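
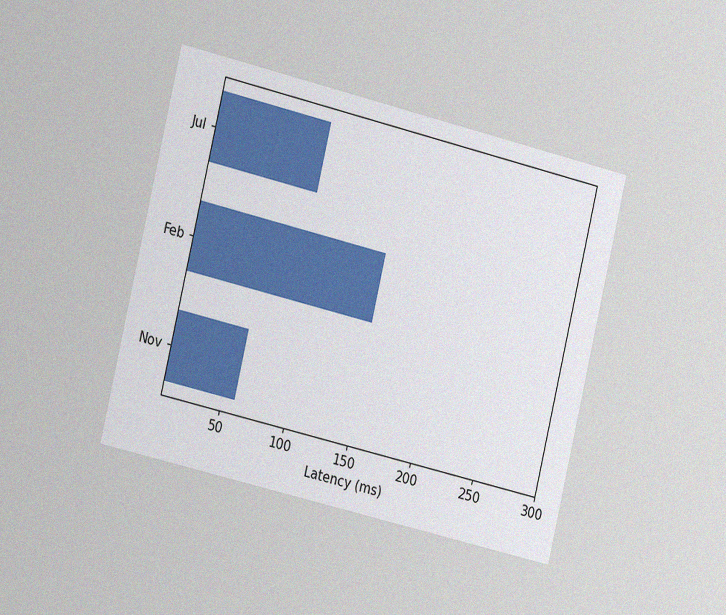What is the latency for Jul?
The chart is tilted about 13° clockwise and viewed slightly from the left, with some photo noise. Reading along the chart's x-axis, the Jul bar reaches 90ms.

90ms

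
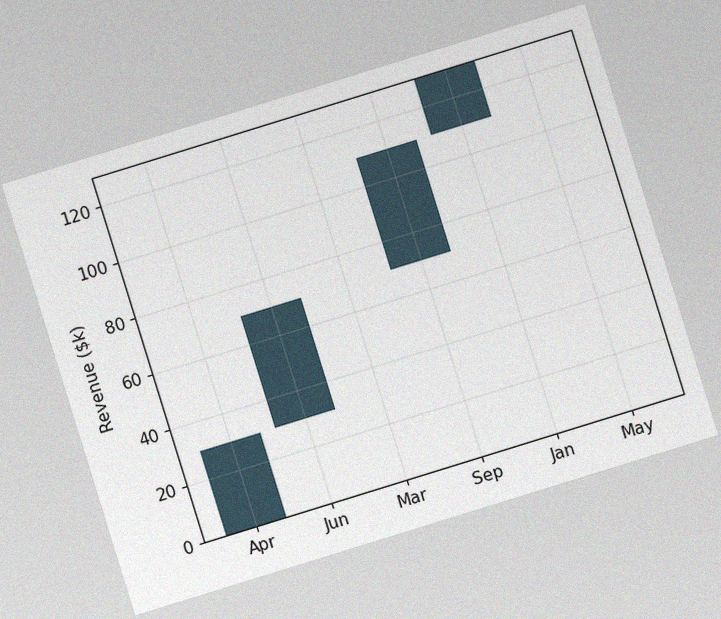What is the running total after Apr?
The chart is tilted about 17° counter-clockwise, with some photo noise. After Apr the running total reaches $30k.

$30k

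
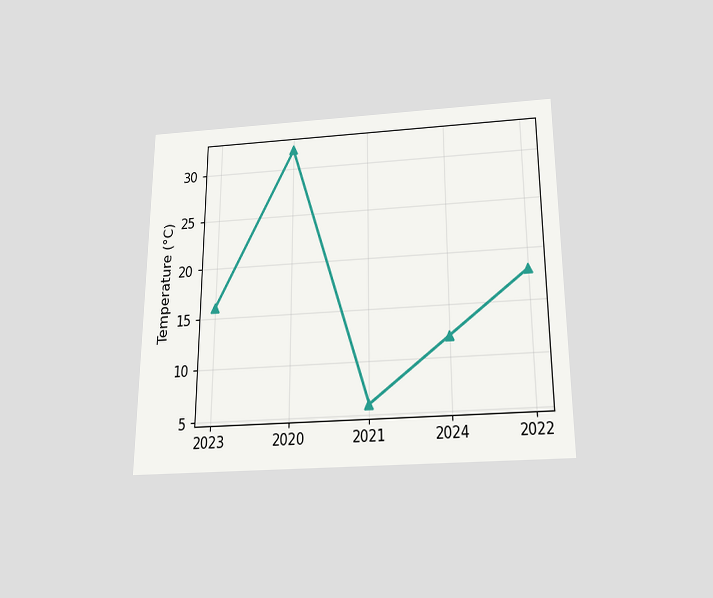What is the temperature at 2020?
The chart is viewed slightly from below. At 2020, the line is at 32°C.

32°C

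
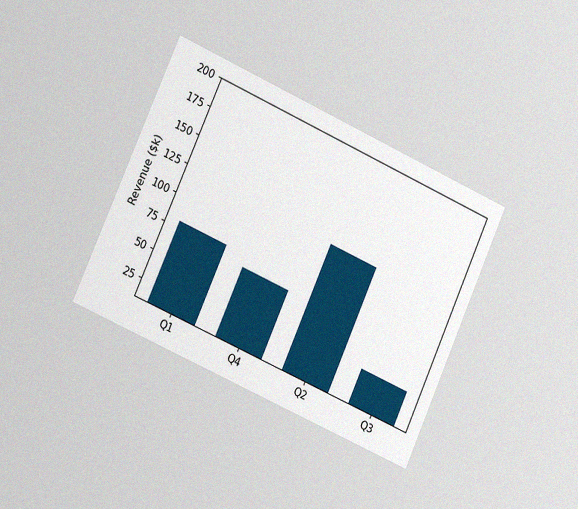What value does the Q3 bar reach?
$40k

The chart is tilted about 24° clockwise and viewed slightly from the left, with some photo noise. Reading along the chart's y-axis, the Q3 bar reaches $40k.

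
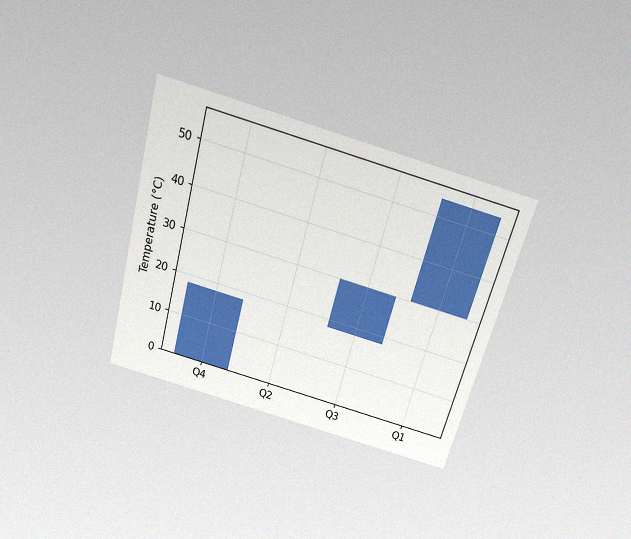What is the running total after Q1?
54°C

The chart is tilted about 15° clockwise and viewed slightly from above, with some photo noise. After Q1 the running total reaches 54°C.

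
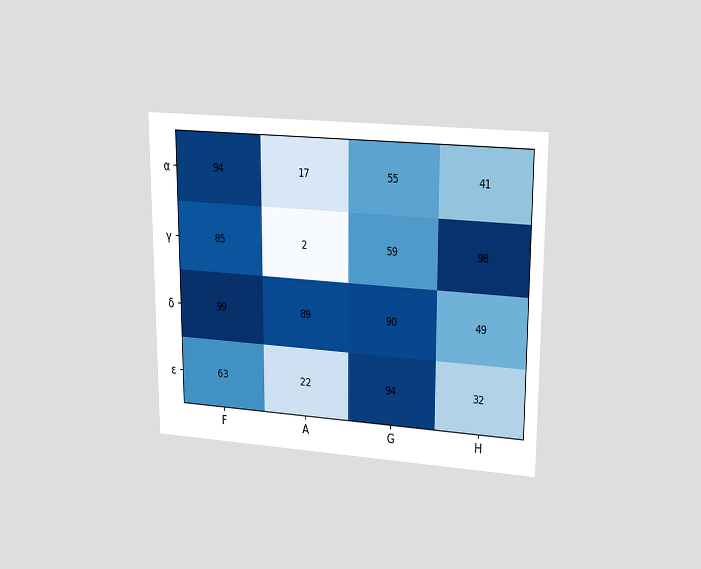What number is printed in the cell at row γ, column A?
2

The chart is viewed at a slight angle. The (γ, A) cell reads 2.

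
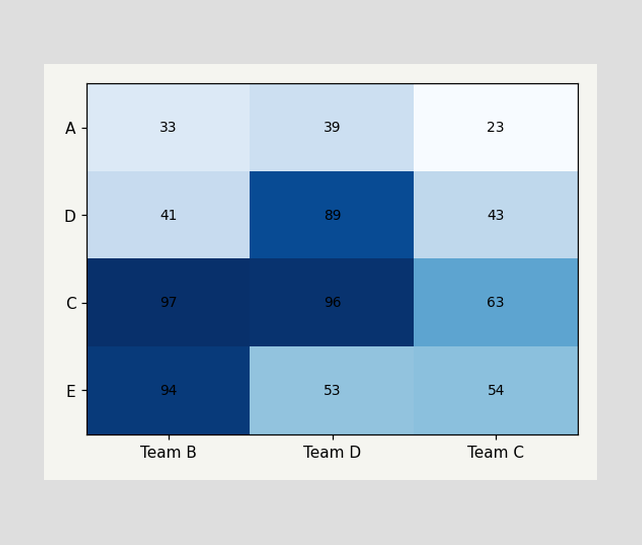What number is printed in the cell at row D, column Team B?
The (D, Team B) cell reads 41.

41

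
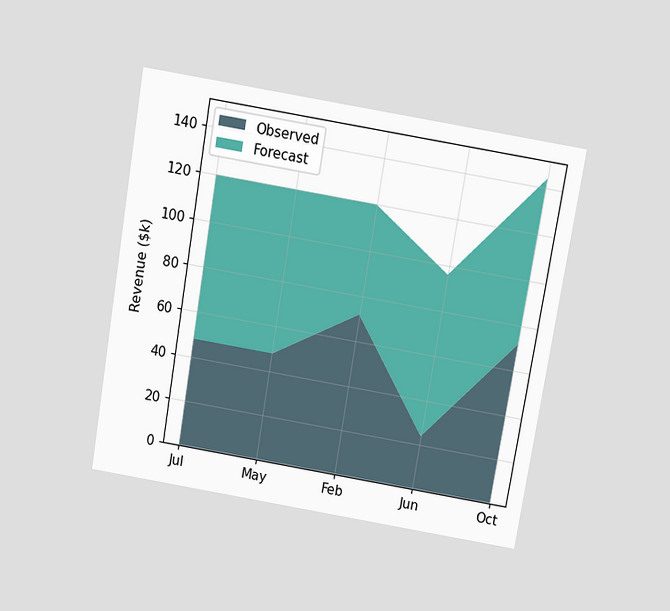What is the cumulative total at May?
$120k

The chart is tilted about 10° clockwise and viewed slightly from above. The stacked total at May reaches $120k.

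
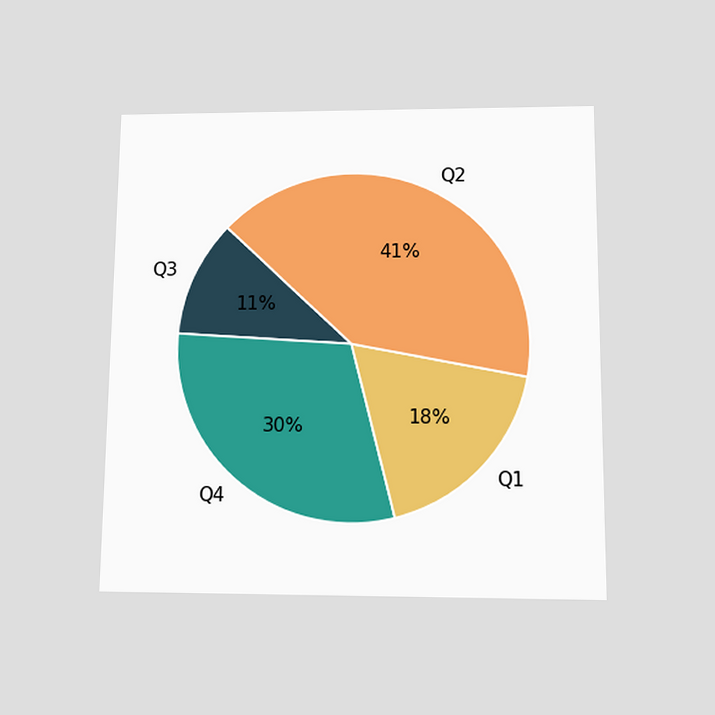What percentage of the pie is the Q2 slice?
41%

The chart is viewed slightly from below. The Q2 slice takes up 41% of the pie.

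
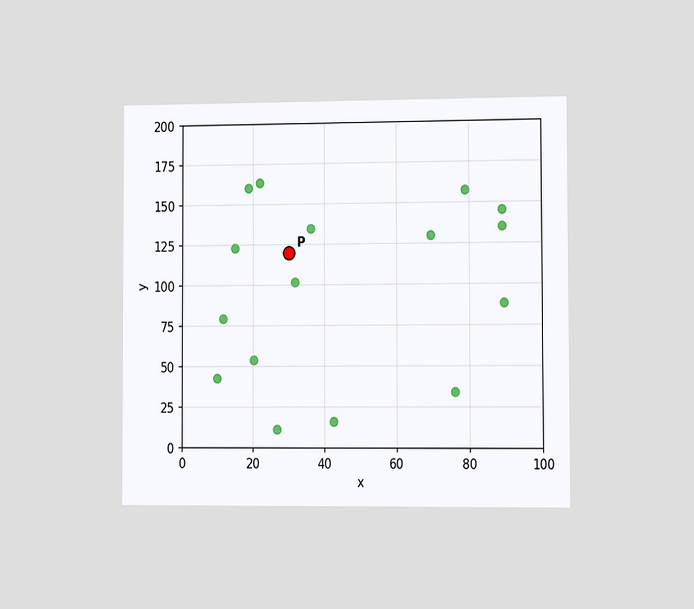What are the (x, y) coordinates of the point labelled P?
(30, 120)

The chart is viewed slightly from the right. Following the gridlines from P to each axis, P sits at (30, 120).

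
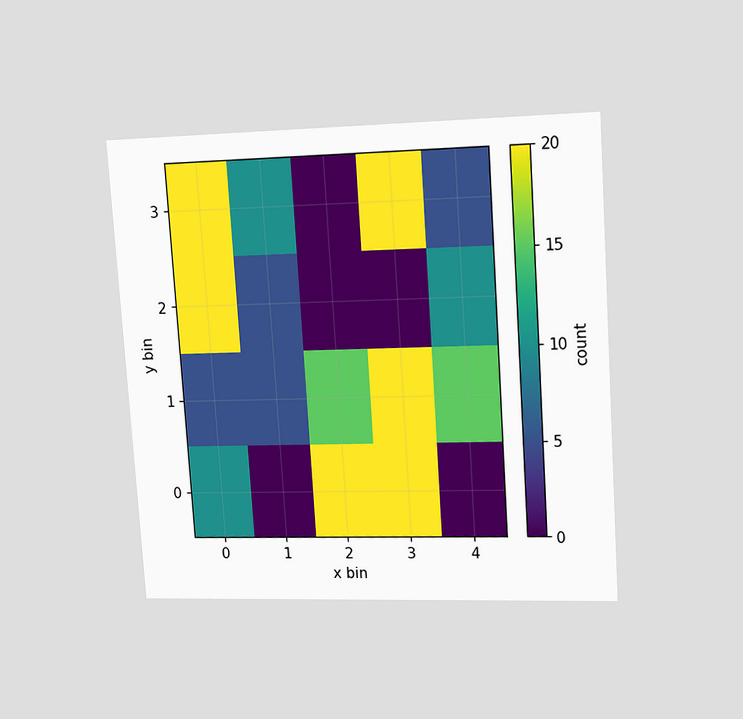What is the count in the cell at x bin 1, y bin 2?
5

The chart is tilted about 4° counter-clockwise and viewed at a slight angle. Matching the cell (1, 2) against the colorbar gives 5.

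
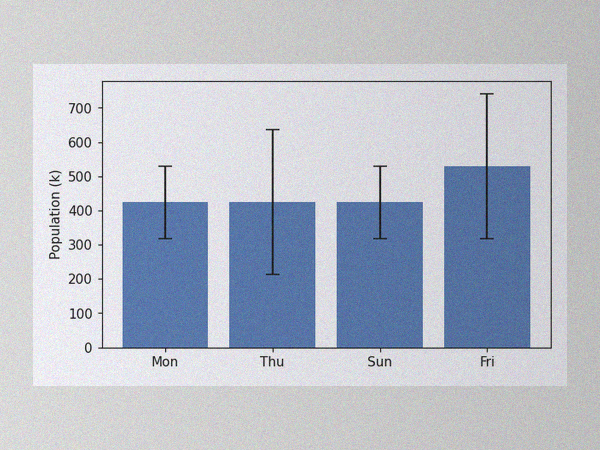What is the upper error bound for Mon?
530k

The image has some photo noise and uneven lighting. The Mon bar's upper whisker reaches 530k.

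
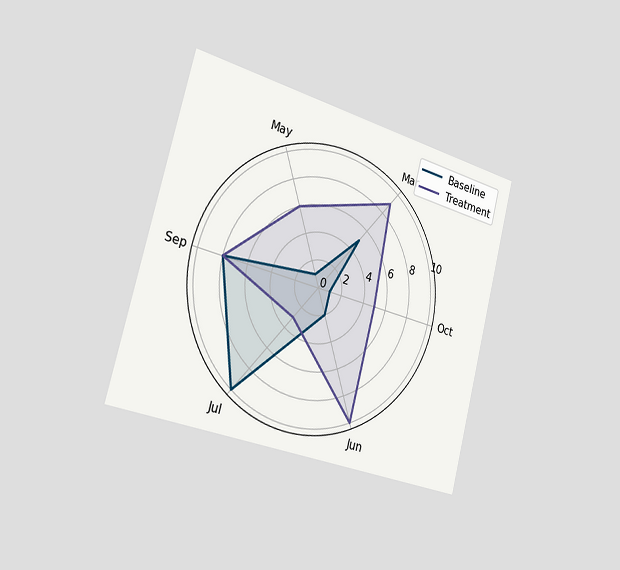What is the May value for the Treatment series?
6

The chart is tilted about 15° clockwise and viewed slightly from the left. On the May axis, Treatment reaches 6.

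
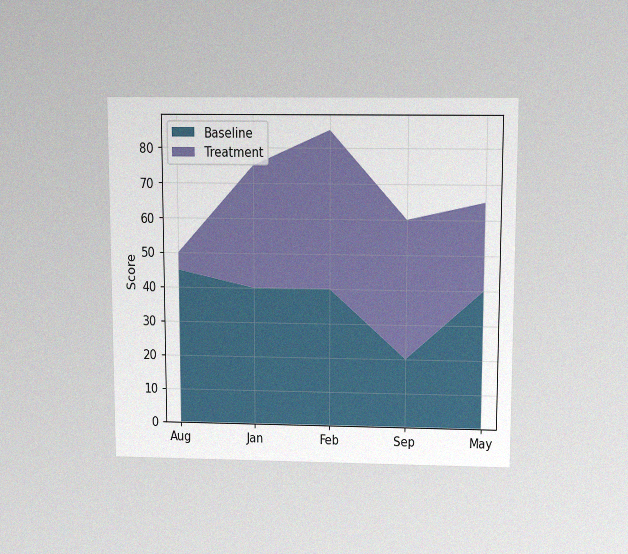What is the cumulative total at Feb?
85

The chart is viewed slightly from above, with some photo noise. The stacked total at Feb reaches 85.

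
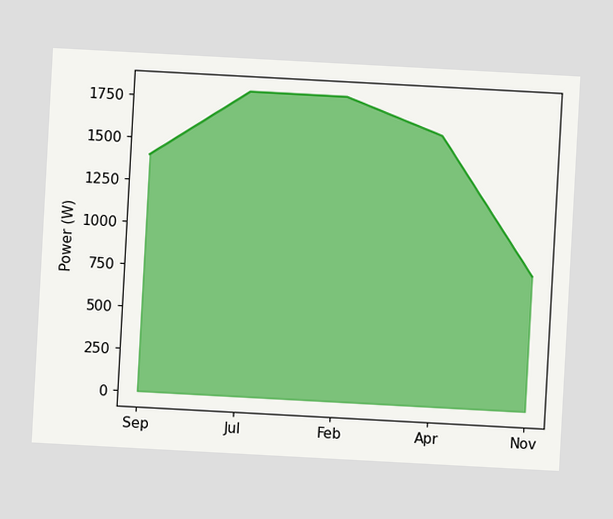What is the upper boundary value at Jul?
The chart is tilted about 3° clockwise. At Jul the upper boundary is at 1800W.

1800W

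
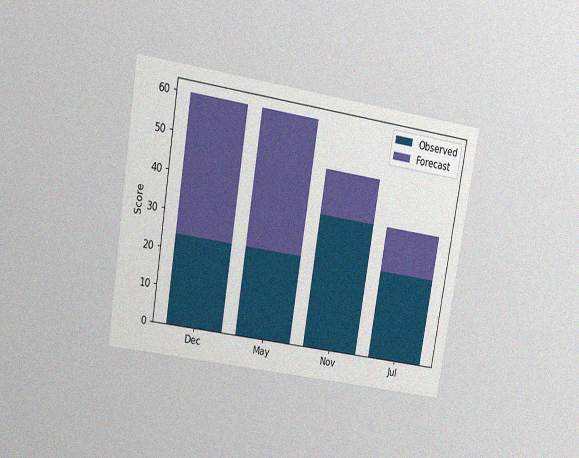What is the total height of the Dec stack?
60

The chart is tilted about 9° clockwise and viewed at a slight angle, with some photo noise. The Dec stack's top reaches 60 on the y-axis.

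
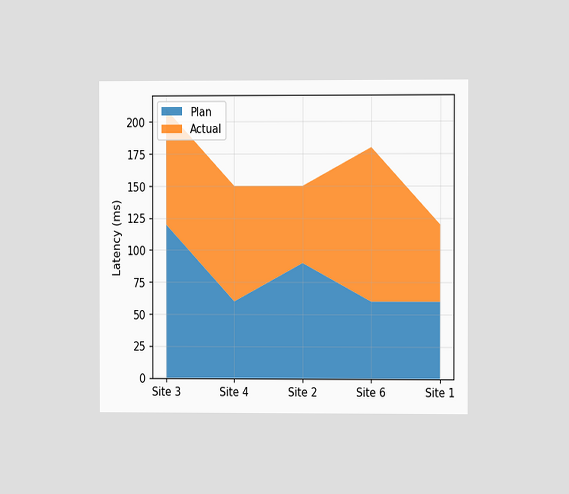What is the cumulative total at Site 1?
The chart is viewed at a slight angle. The stacked total at Site 1 reaches 120ms.

120ms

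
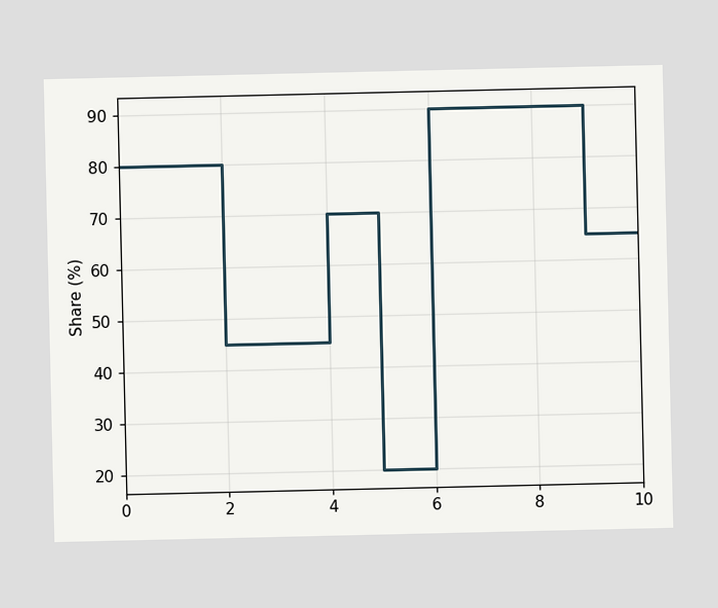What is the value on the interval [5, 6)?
On [5, 6) the step sits at 20%.

20%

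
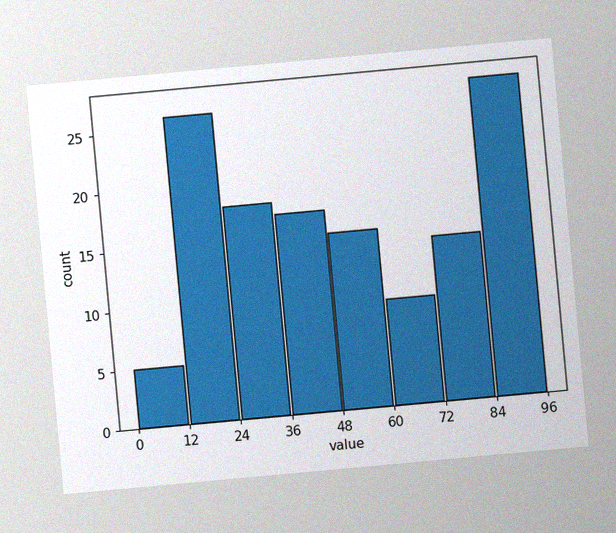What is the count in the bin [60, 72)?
9

The chart is tilted about 5° counter-clockwise, with some photo noise. The [60, 72) bin has height 9.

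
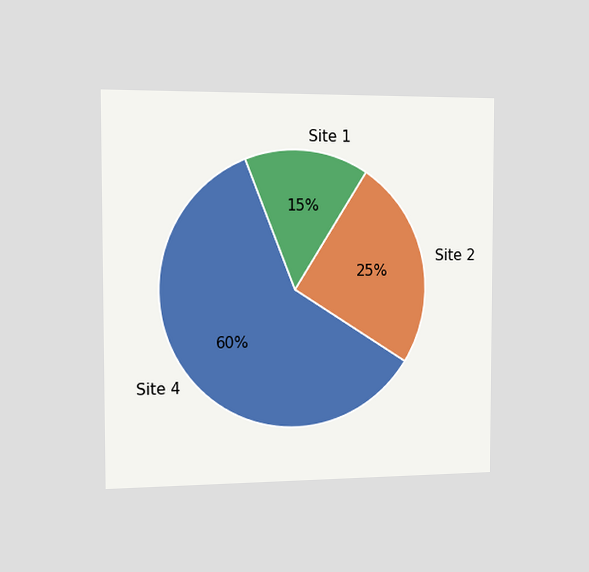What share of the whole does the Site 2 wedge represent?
The chart is viewed slightly from the left. The Site 2 slice takes up 25% of the pie.

25%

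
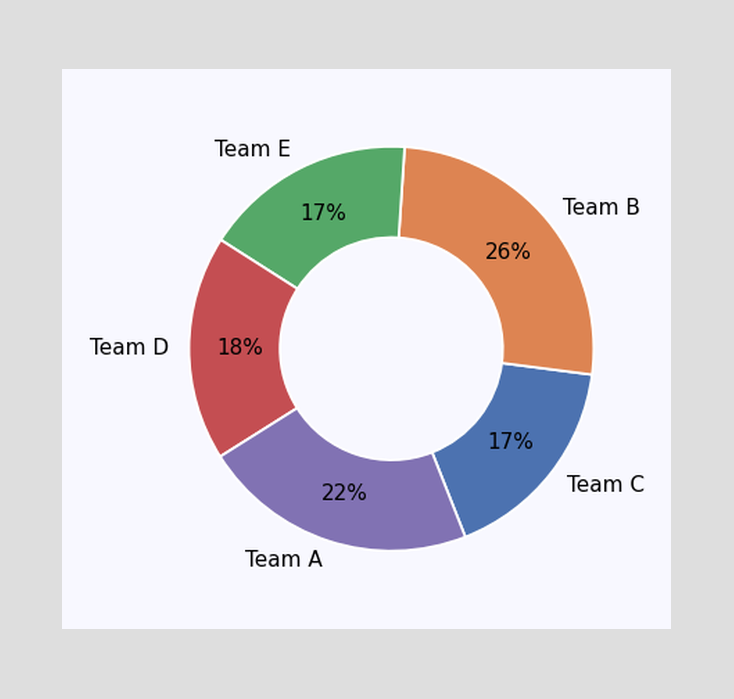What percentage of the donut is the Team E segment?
The Team E segment takes up 17% of the ring.

17%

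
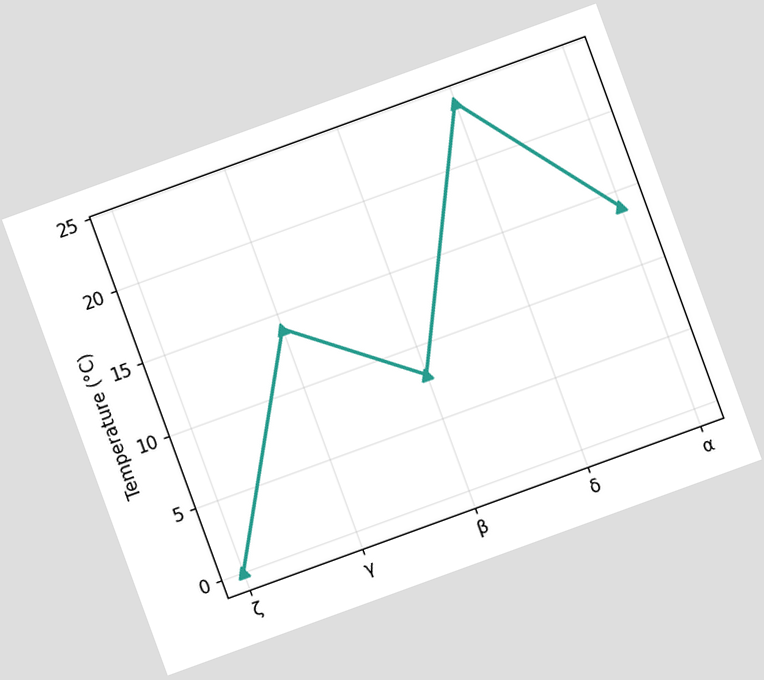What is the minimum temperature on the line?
0°C

The chart is tilted about 20° counter-clockwise. The lowest point is at ζ, and reading across to the y-axis gives 0°C.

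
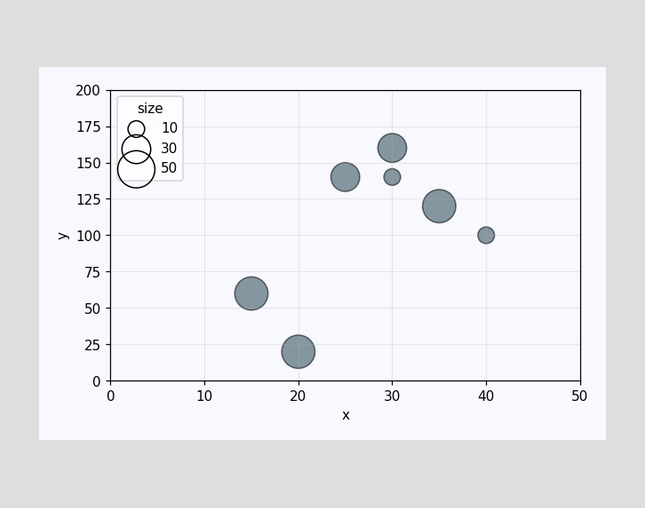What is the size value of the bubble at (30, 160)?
30

Matching the bubble at (30, 160) against the size legend gives 30.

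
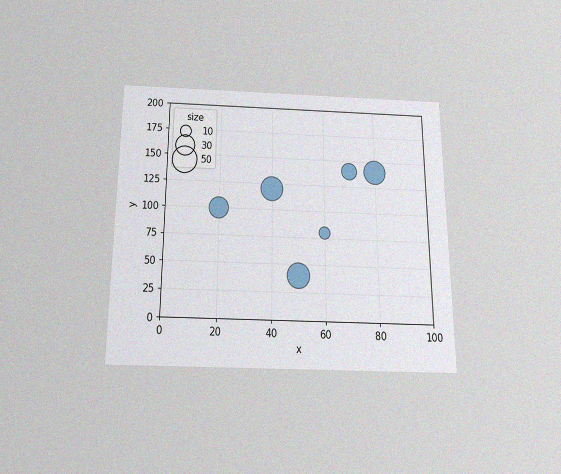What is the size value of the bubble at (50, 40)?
The chart is viewed slightly from below, with some photo noise. Matching the bubble at (50, 40) against the size legend gives 40.

40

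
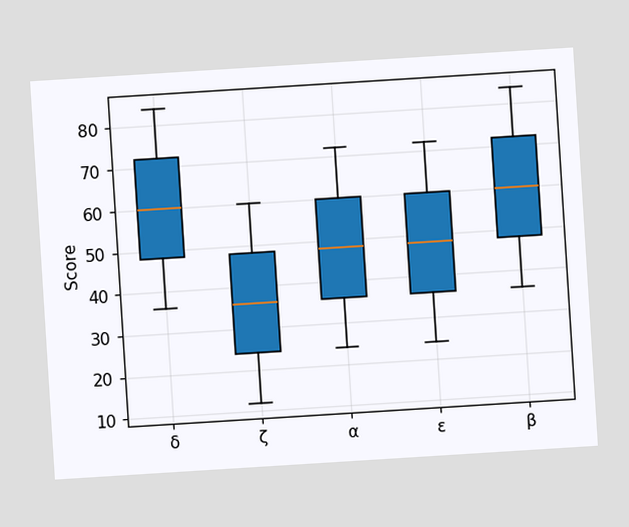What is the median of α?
The chart is tilted about 4° counter-clockwise. The median line in the α box sits at 48.

48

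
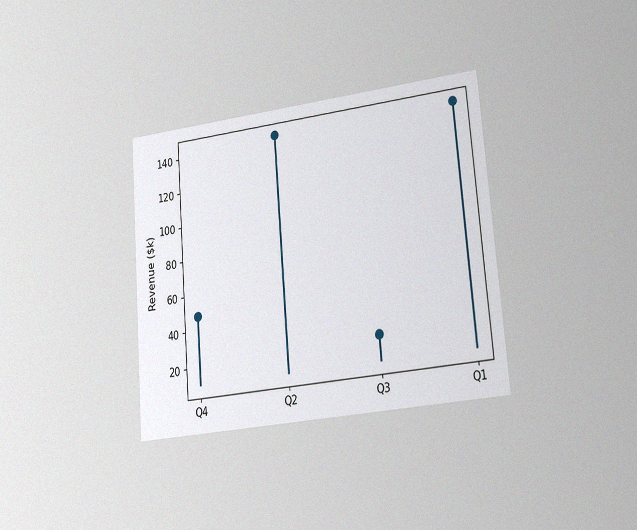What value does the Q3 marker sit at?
The chart is tilted about 5° counter-clockwise and viewed slightly from the right, with some photo noise. The Q3 marker sits at $24k.

$24k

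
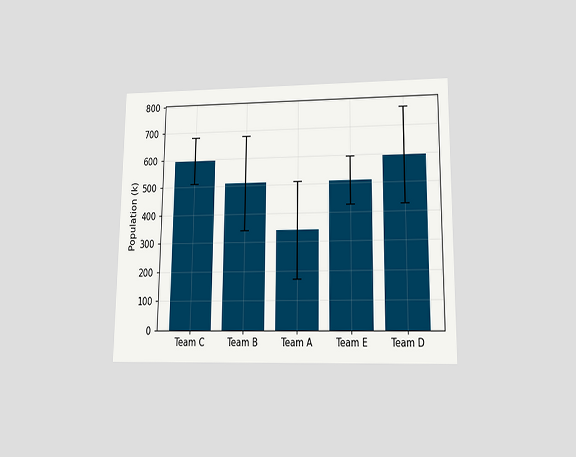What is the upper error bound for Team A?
510k

The chart is viewed slightly from below. The Team A bar's upper whisker reaches 510k.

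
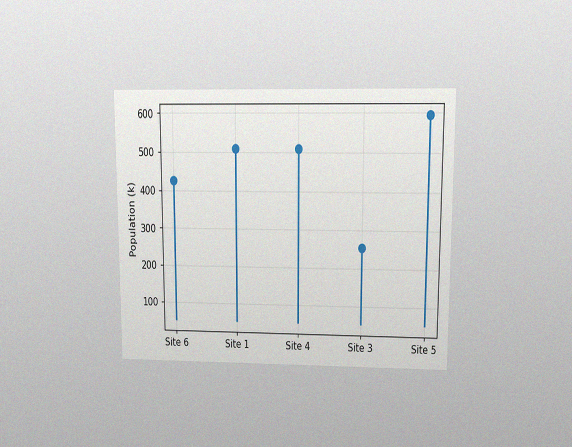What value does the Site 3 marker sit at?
255k

The chart is viewed at a slight angle, with some photo noise. The Site 3 marker sits at 255k.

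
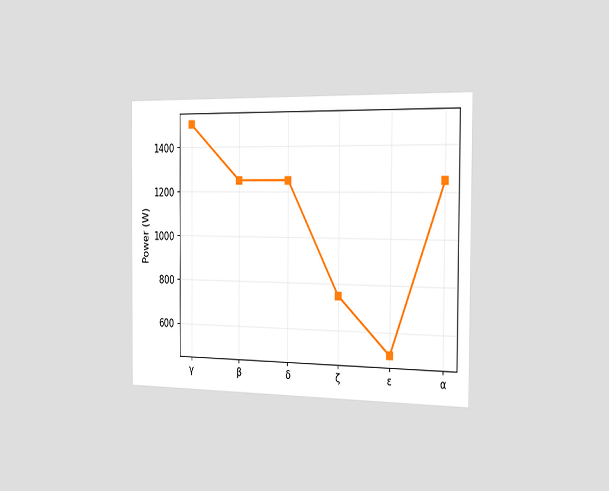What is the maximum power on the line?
The chart is viewed slightly from the right. The highest point is at γ, and reading across to the y-axis gives 1500W.

1500W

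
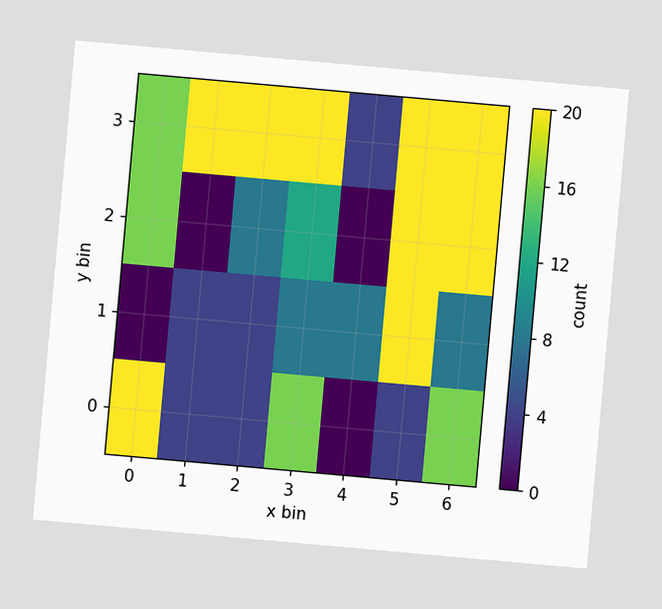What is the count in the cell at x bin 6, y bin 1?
8

The chart is tilted about 5° clockwise. Matching the cell (6, 1) against the colorbar gives 8.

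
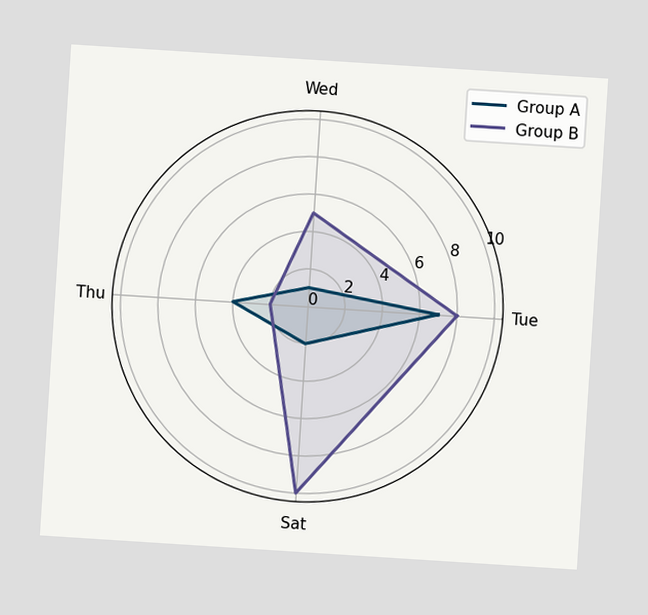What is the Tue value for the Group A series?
The chart is tilted about 4° clockwise. On the Tue axis, Group A reaches 7.

7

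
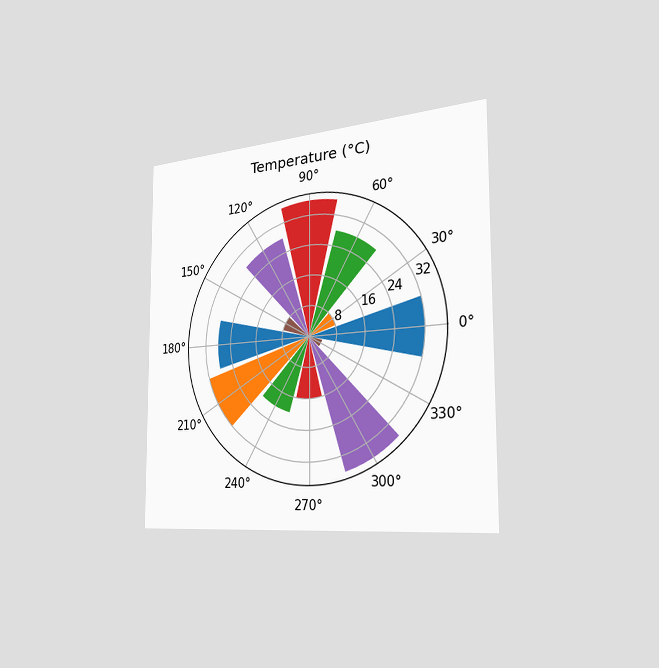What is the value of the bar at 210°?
32°C

The chart is viewed slightly from the right. The bar at 210° reaches 32°C on the radial axis.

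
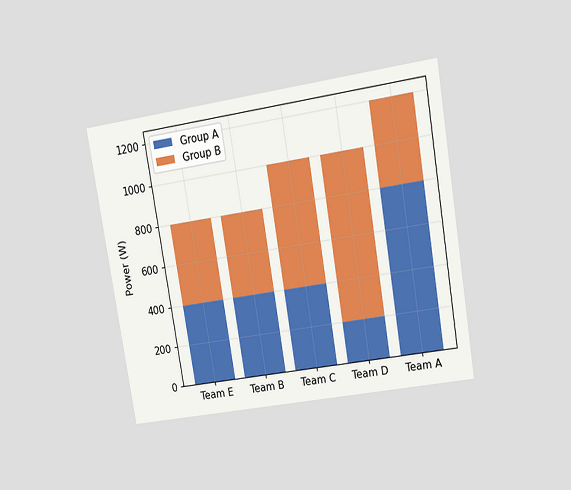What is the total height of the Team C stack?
1000W

The chart is tilted about 9° counter-clockwise and viewed at a slight angle. The Team C stack's top reaches 1000W on the y-axis.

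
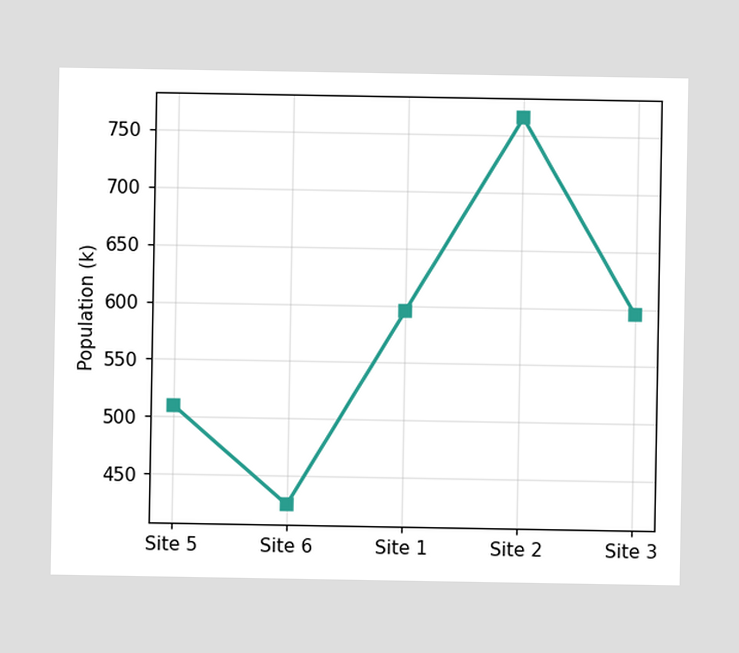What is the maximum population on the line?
The highest point is at Site 2, and reading across to the y-axis gives 765k.

765k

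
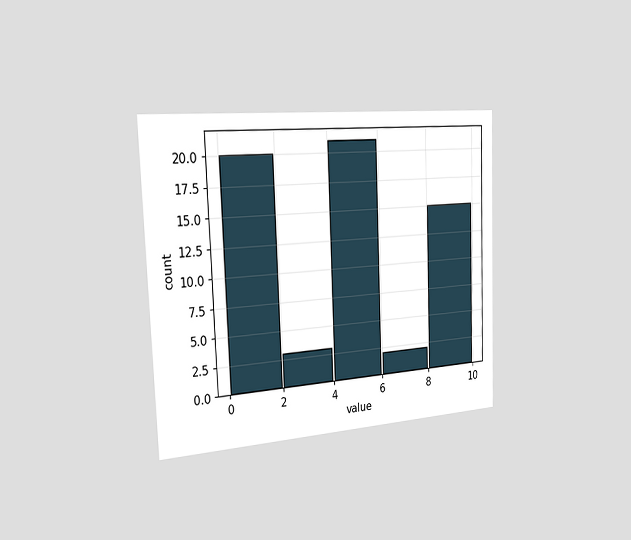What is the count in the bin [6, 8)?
The chart is tilted about 2° counter-clockwise and viewed slightly from the left. The [6, 8) bin has height 2.

2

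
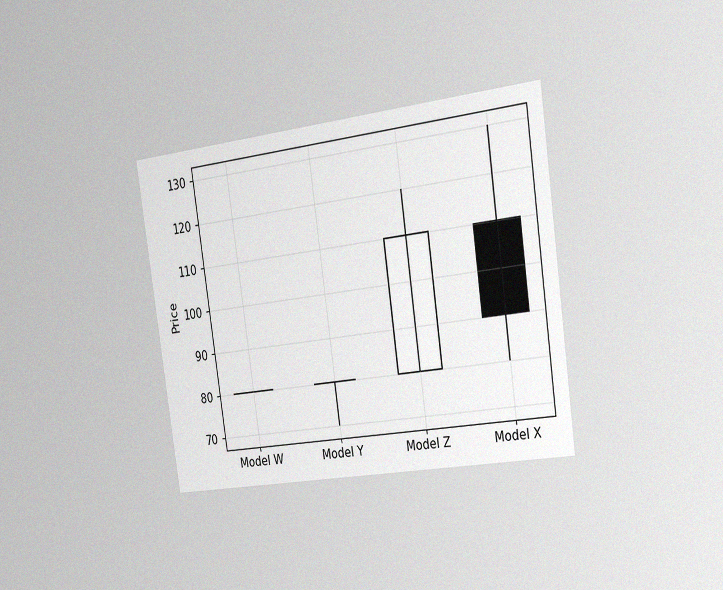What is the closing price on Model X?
90

The chart is tilted about 8° counter-clockwise and viewed slightly from the right, with some photo noise. The Model X candle closes at 90.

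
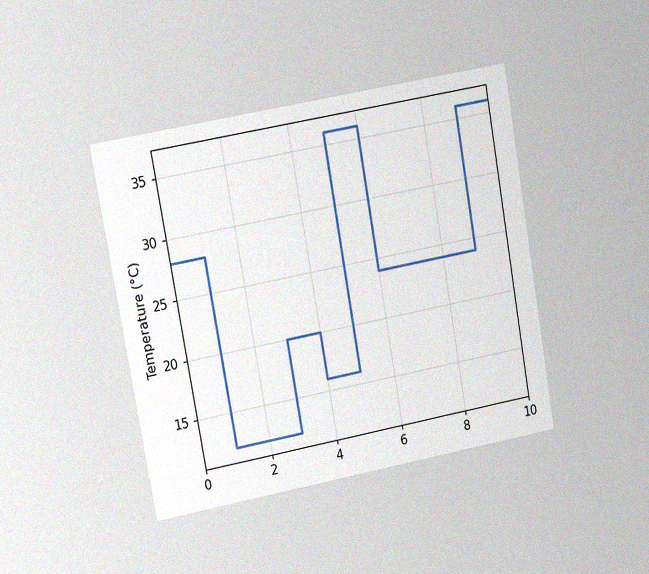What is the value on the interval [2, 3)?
12°C

The chart is tilted about 10° counter-clockwise and viewed at a slight angle, with some photo noise. On [2, 3) the step sits at 12°C.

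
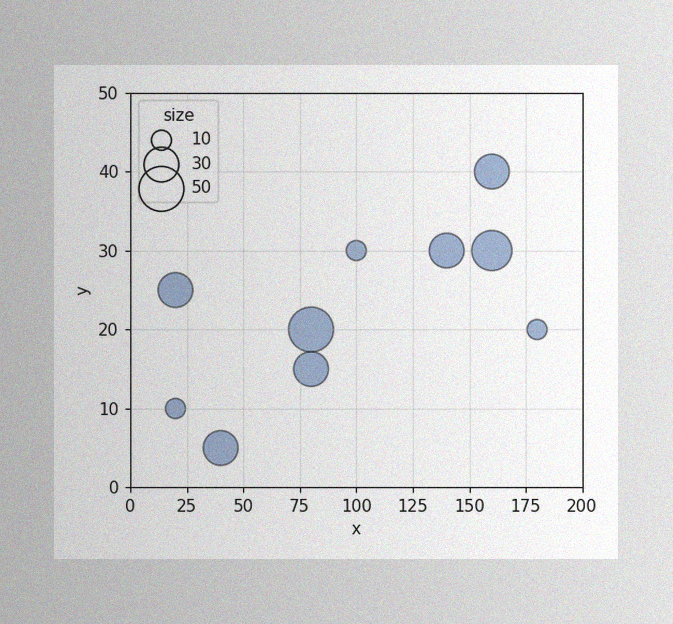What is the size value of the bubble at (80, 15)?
The image has some photo noise and uneven lighting. Matching the bubble at (80, 15) against the size legend gives 30.

30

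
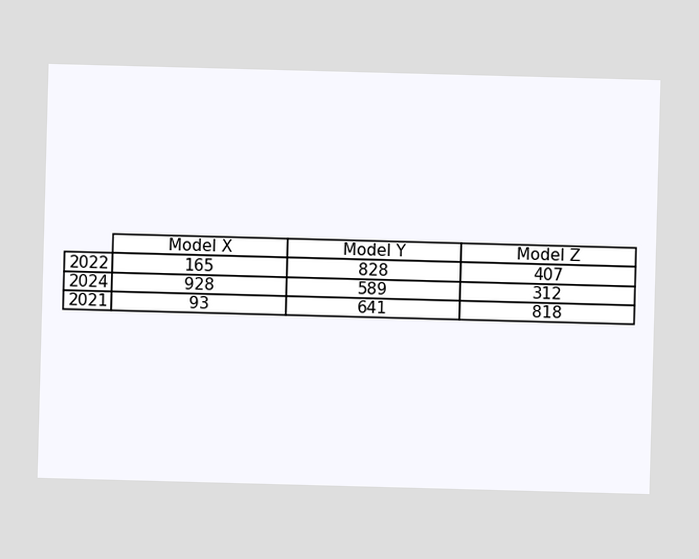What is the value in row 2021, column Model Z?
The (2021, Model Z) cell reads 818.

818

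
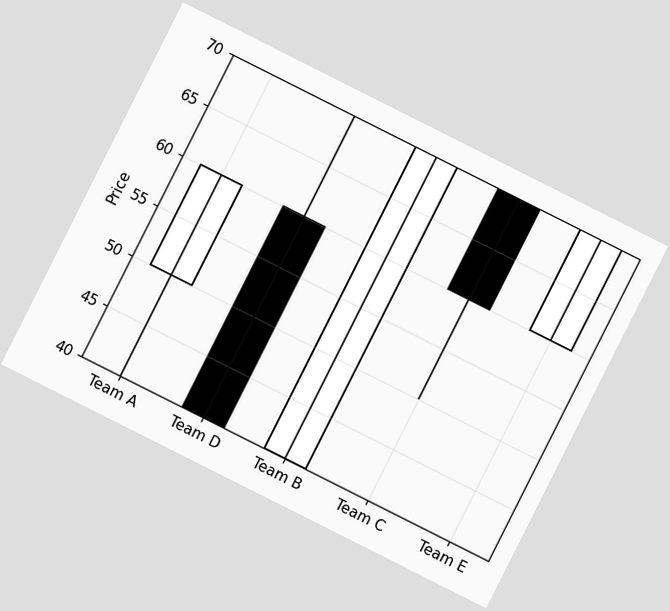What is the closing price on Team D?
40

The chart is tilted about 27° clockwise. The Team D candle closes at 40.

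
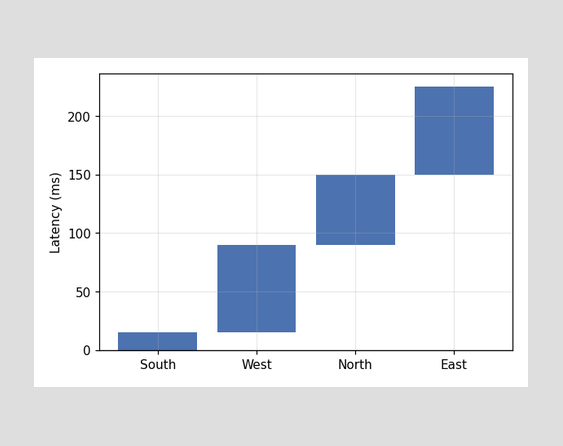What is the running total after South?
15ms

After South the running total reaches 15ms.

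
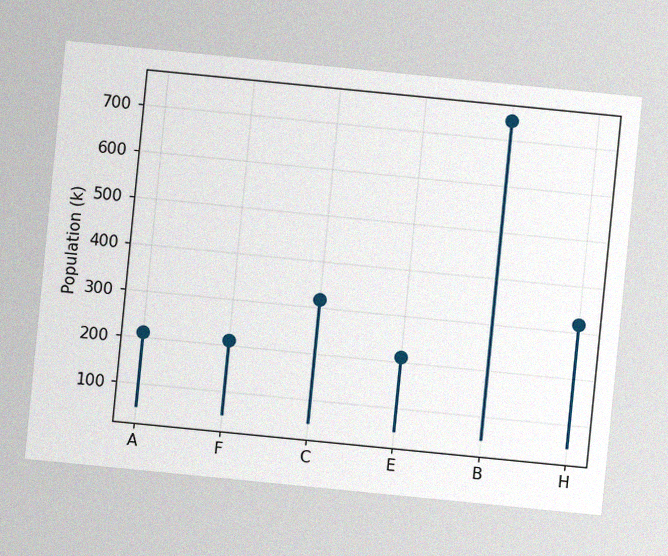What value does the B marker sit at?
742k

The chart is tilted about 6° clockwise, with some photo noise. The B marker sits at 742k.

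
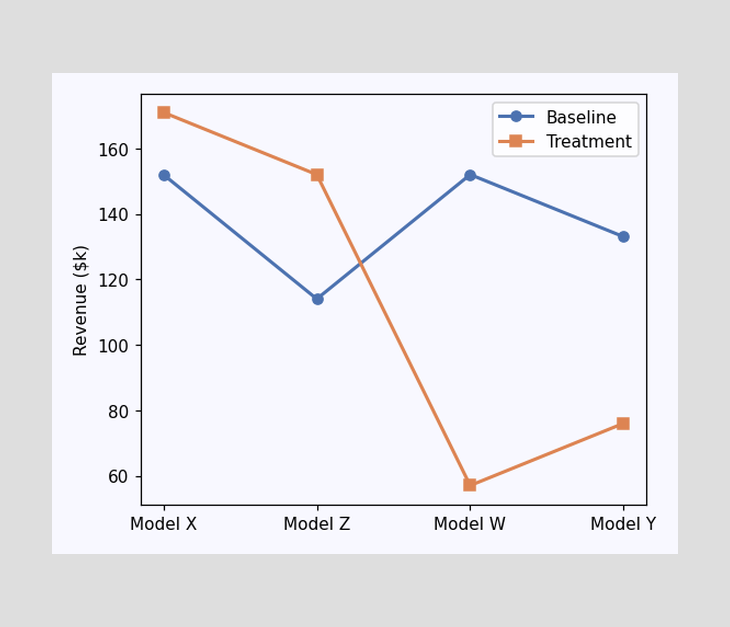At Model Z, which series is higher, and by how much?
At Model Z, Treatment sits above the other line by $38k.

Treatment, by $38k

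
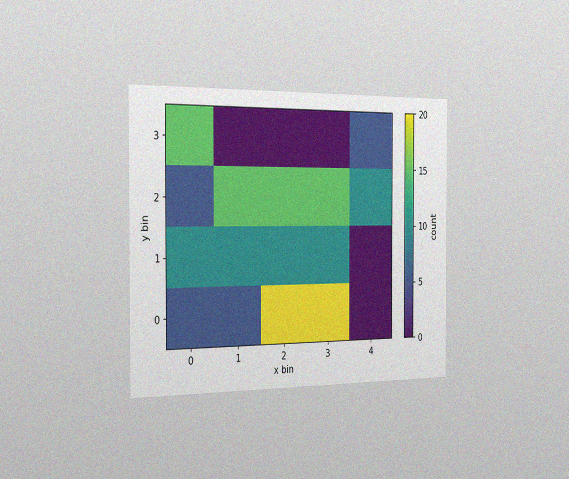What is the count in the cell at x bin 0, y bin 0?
5

The chart is viewed slightly from the left, with some photo noise. Matching the cell (0, 0) against the colorbar gives 5.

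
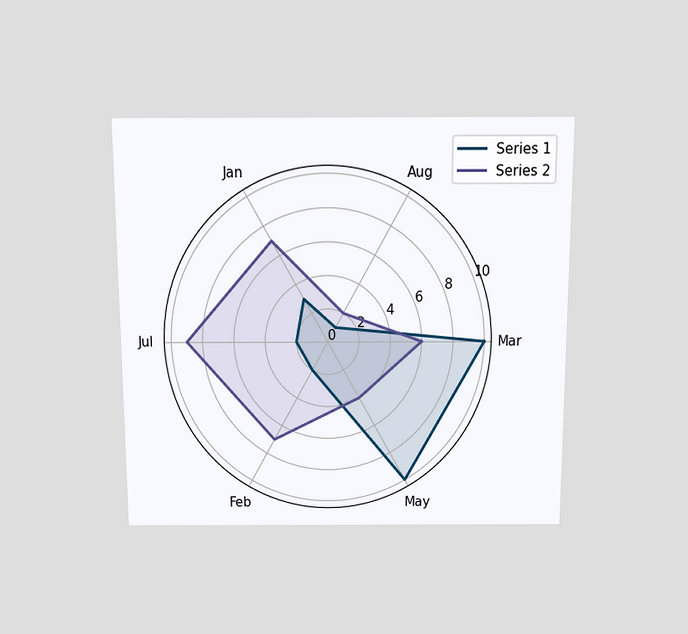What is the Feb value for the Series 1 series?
2

The chart is viewed slightly from above. On the Feb axis, Series 1 reaches 2.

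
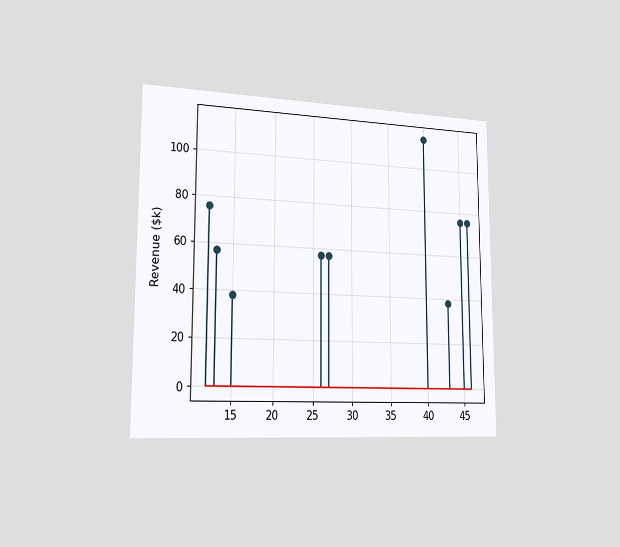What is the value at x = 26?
The chart is viewed slightly from the left. The stem at x=26 reaches $57k.

$57k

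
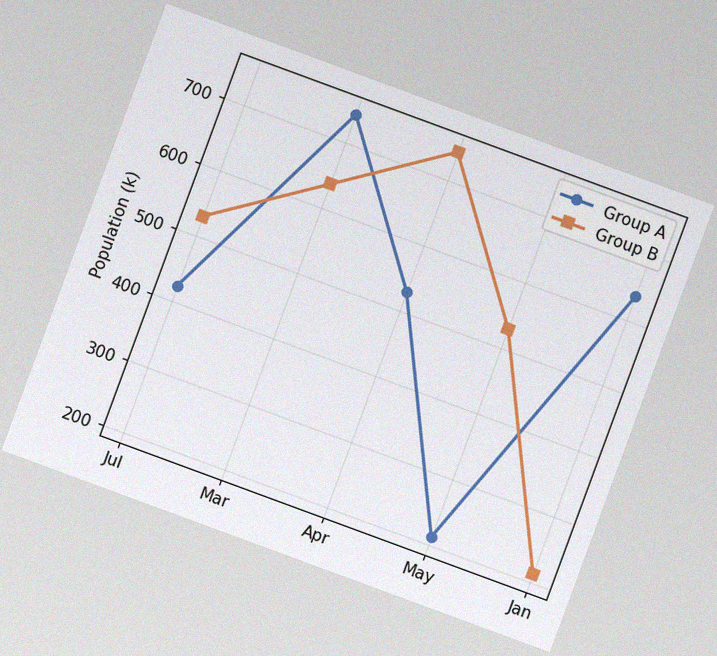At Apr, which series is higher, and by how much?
Group B, by 212k

The chart is tilted about 20° clockwise, with some photo noise. At Apr, Group B sits above the other line by 212k.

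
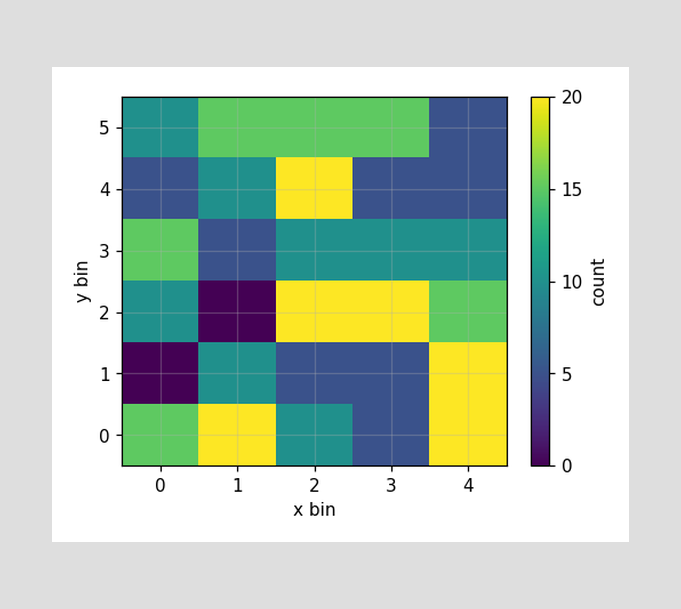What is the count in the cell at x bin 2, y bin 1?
Matching the cell (2, 1) against the colorbar gives 5.

5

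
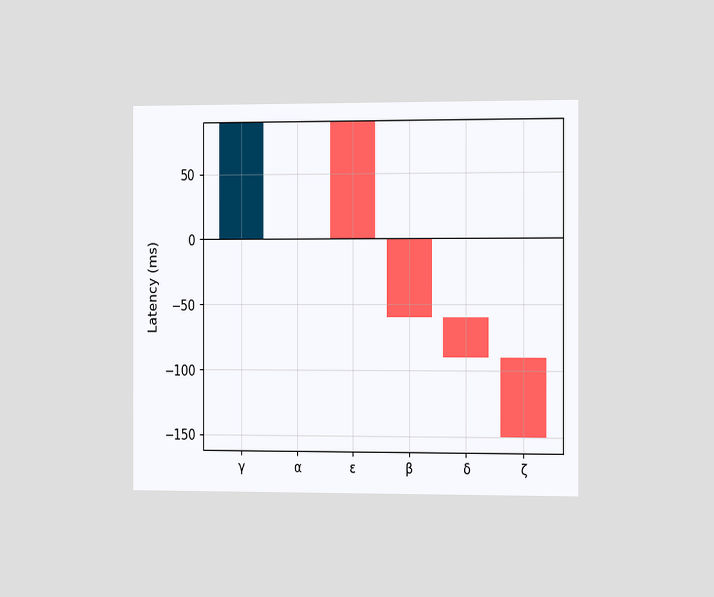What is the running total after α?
90ms

The chart is viewed slightly from the right. After α the running total reaches 90ms.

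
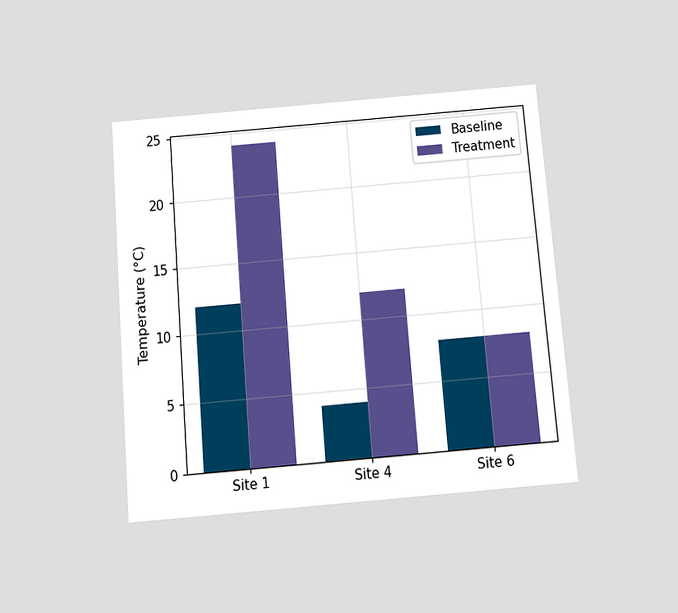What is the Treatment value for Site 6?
The chart is tilted about 5° counter-clockwise and viewed slightly from below. The Treatment bar at Site 6 reaches 8°C on the y-axis.

8°C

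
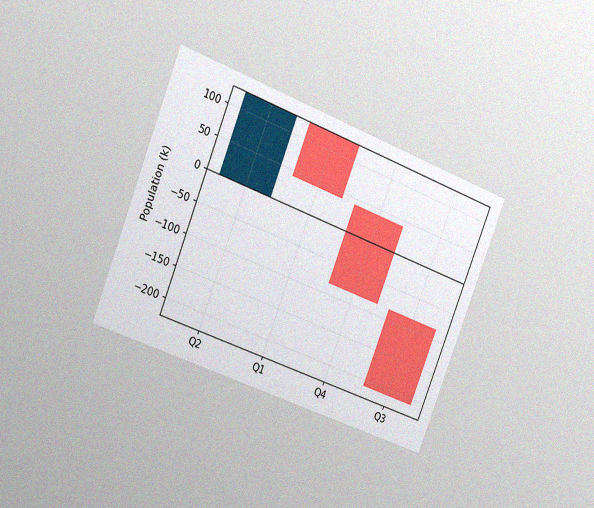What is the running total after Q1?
42k

The chart is tilted about 21° clockwise and viewed slightly from the left, with some photo noise. After Q1 the running total reaches 42k.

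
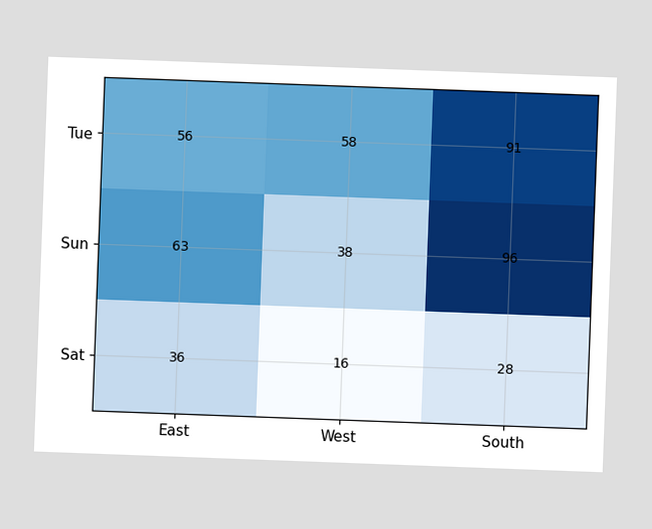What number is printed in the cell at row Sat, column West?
16

The chart is tilted about 2° clockwise. The (Sat, West) cell reads 16.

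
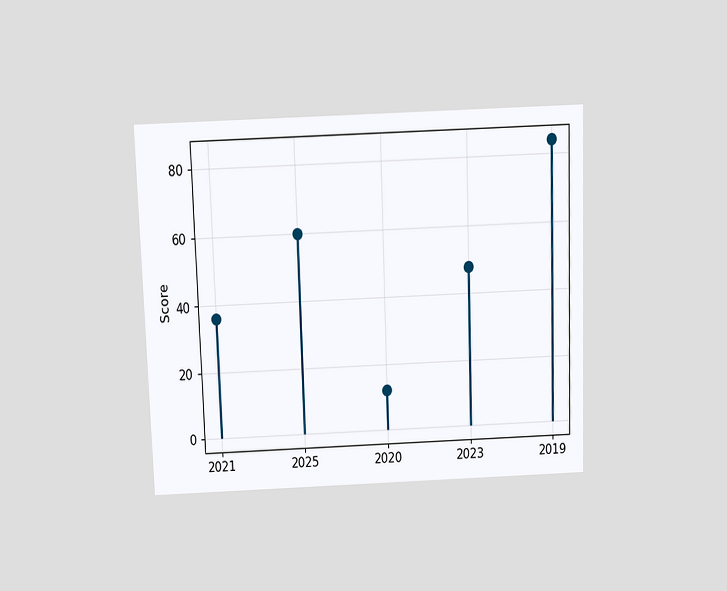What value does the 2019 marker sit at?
The chart is viewed slightly from above. The 2019 marker sits at 84.

84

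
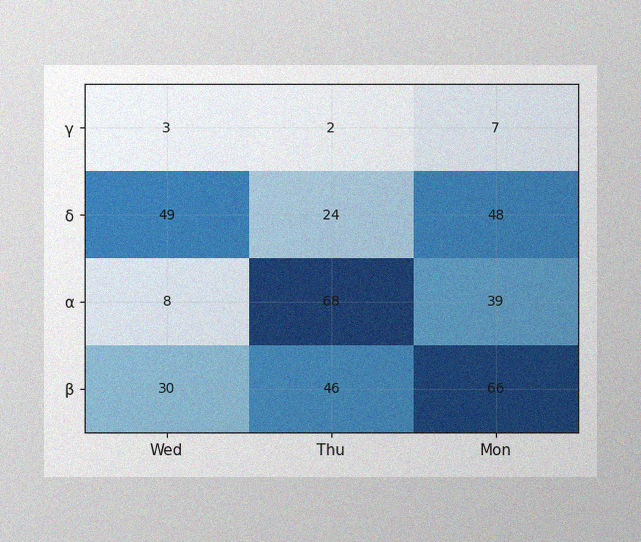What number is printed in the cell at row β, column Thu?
The image has some photo noise and uneven lighting. The (β, Thu) cell reads 46.

46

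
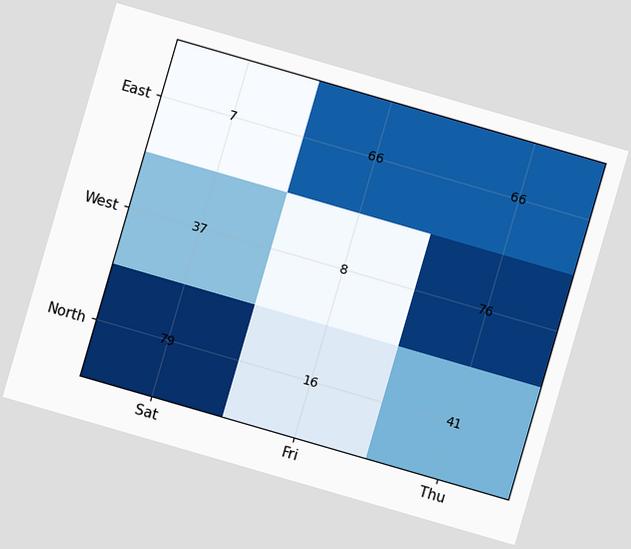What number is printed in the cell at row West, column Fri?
8

The chart is tilted about 16° clockwise. The (West, Fri) cell reads 8.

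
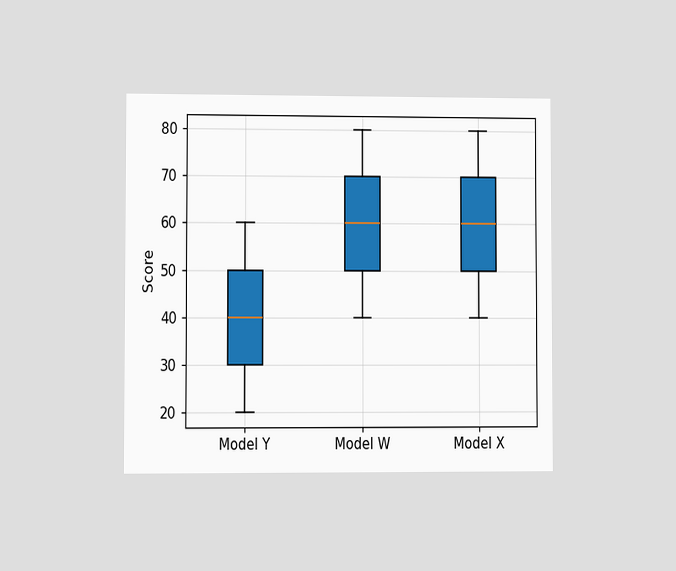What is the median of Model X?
The chart is viewed at a slight angle. The median line in the Model X box sits at 60.

60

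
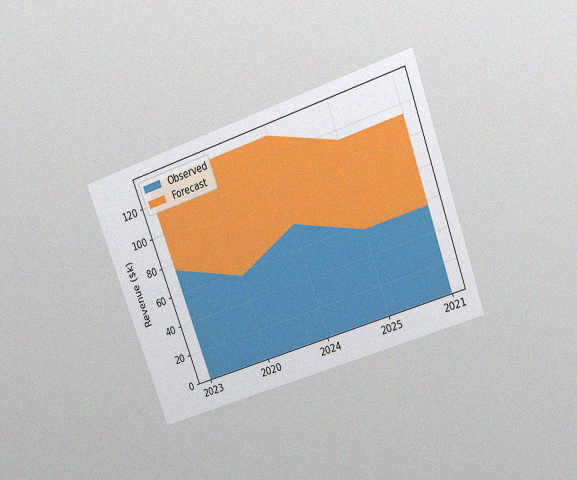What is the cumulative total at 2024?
$133k

The chart is tilted about 20° counter-clockwise and viewed slightly from above, with some photo noise. The stacked total at 2024 reaches $133k.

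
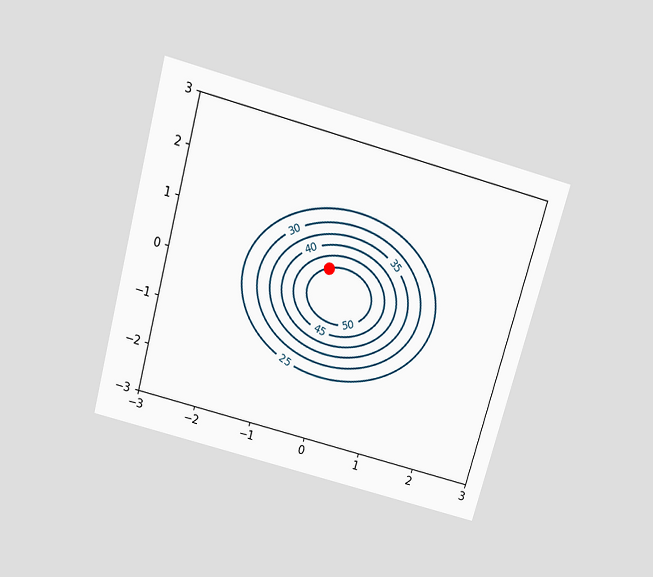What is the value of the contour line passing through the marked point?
50

The chart is tilted about 15° clockwise and viewed slightly from above. The marked point sits on the contour labelled 50.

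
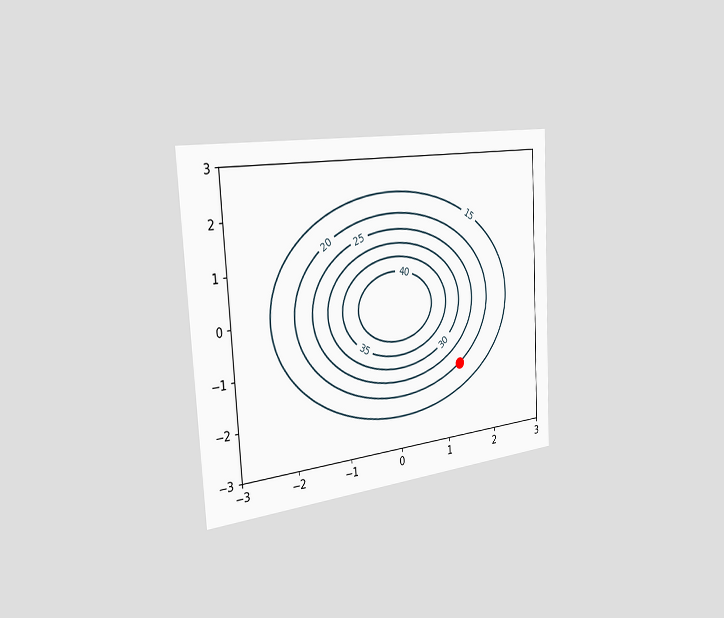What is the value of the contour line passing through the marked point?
20

The chart is tilted about 3° counter-clockwise and viewed slightly from the left. The marked point sits on the contour labelled 20.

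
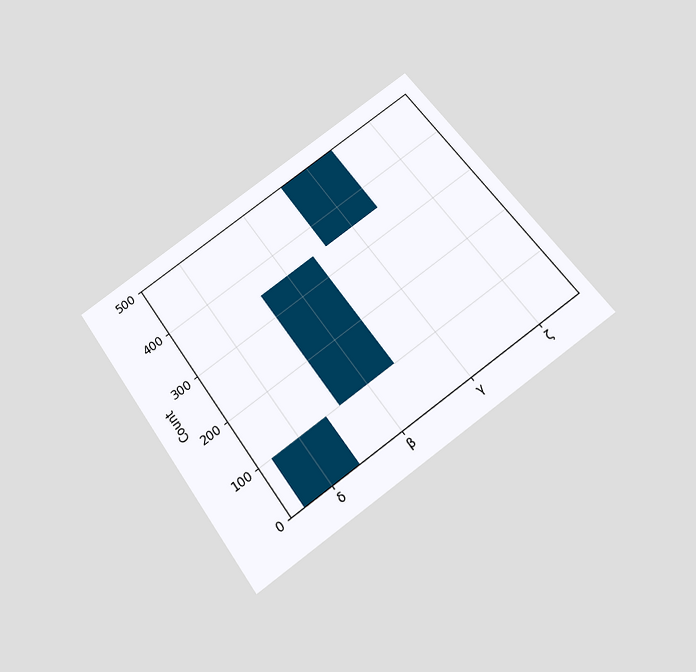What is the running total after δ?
100

The chart is tilted about 36° counter-clockwise and viewed slightly from below. After δ the running total reaches 100.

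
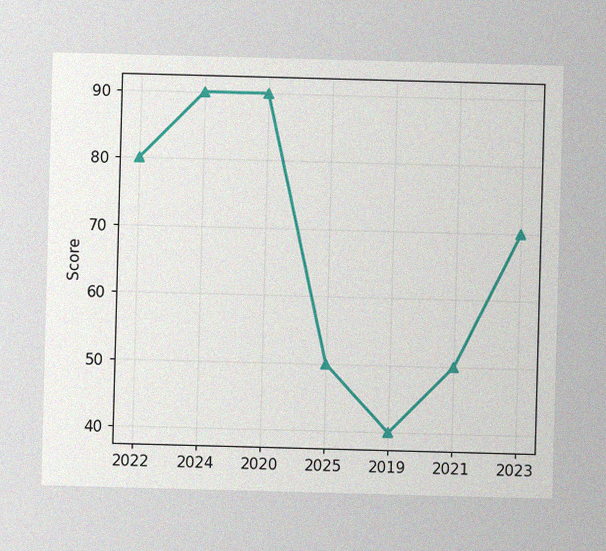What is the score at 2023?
70

The image has some photo noise and uneven lighting. At 2023, the line is at 70.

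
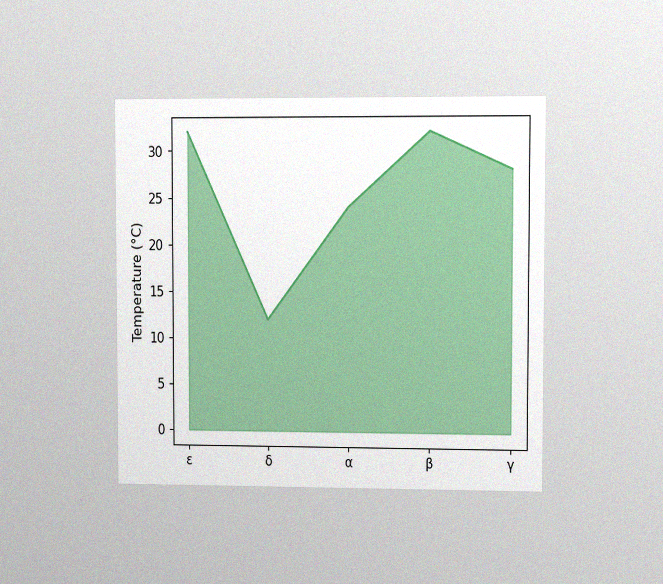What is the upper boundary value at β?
The chart is viewed at a slight angle, with some photo noise. At β the upper boundary is at 32°C.

32°C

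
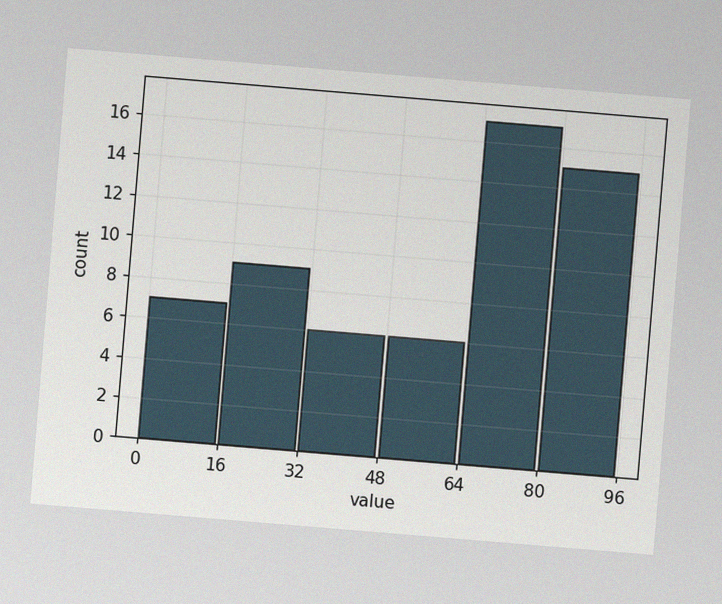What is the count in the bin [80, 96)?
The chart is tilted about 5° clockwise, with some photo noise. The [80, 96) bin has height 15.

15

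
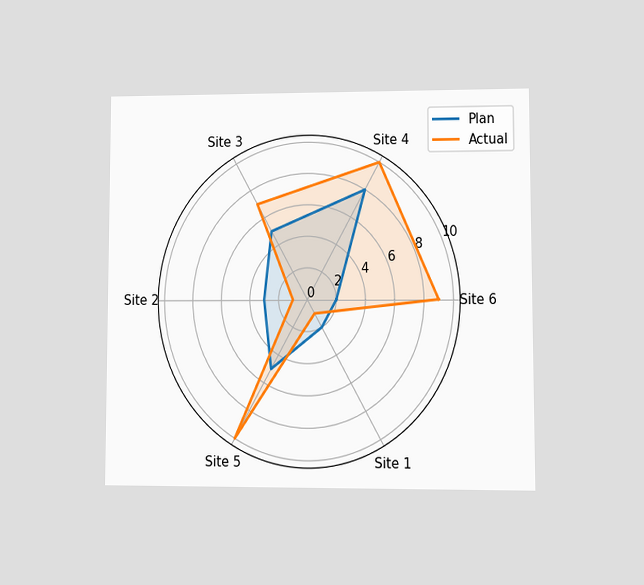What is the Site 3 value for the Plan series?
The chart is viewed at a slight angle. On the Site 3 axis, Plan reaches 5.

5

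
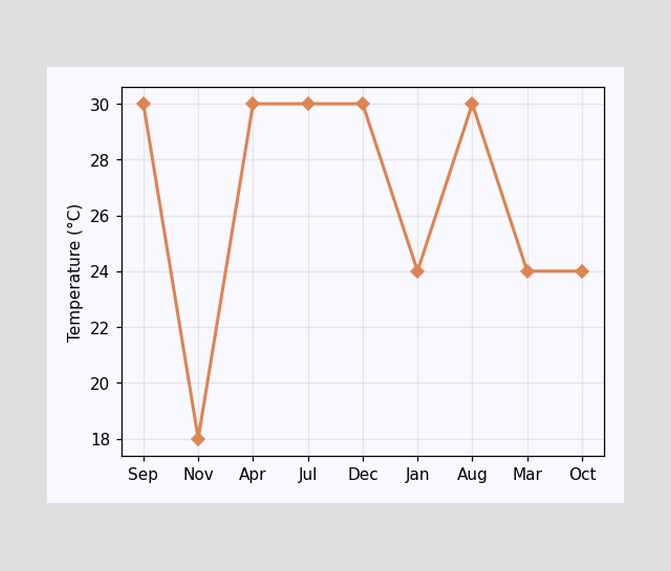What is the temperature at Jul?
At Jul, the line is at 30°C.

30°C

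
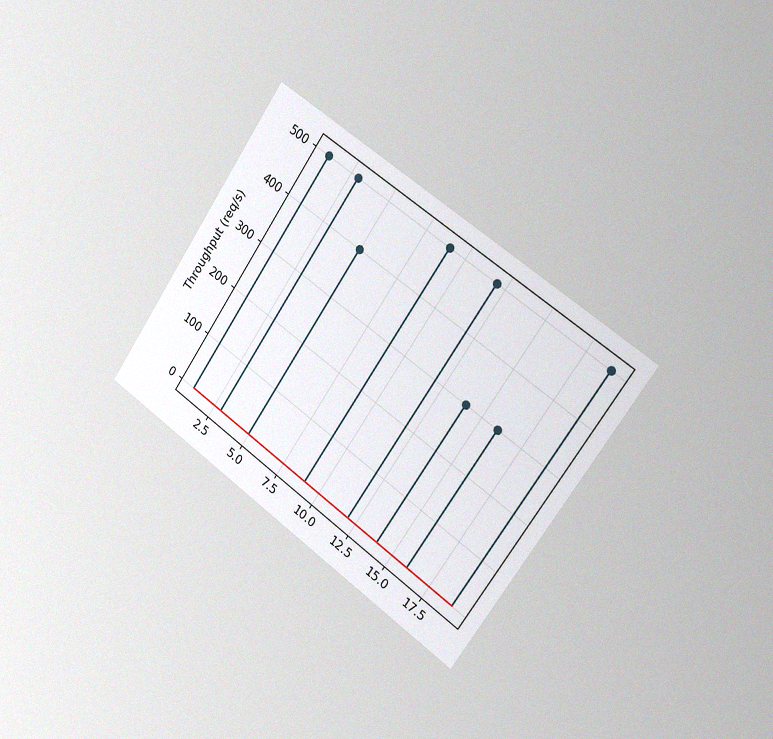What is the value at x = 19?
The chart is tilted about 34° clockwise and viewed slightly from the right, with some photo noise. The stem at x=19 reaches 500req/s.

500req/s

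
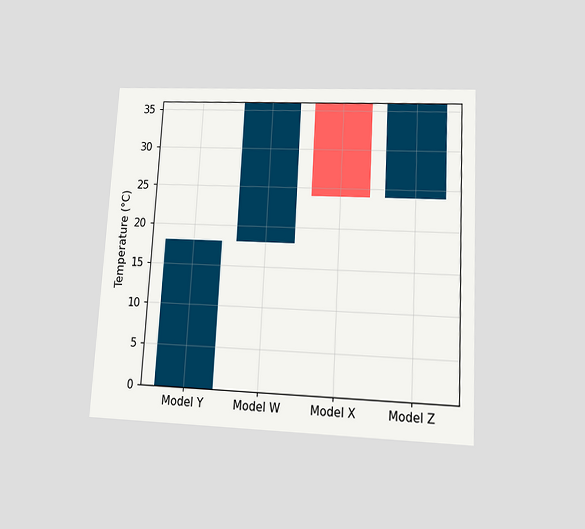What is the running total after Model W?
The chart is tilted about 3° clockwise and viewed at a slight angle. After Model W the running total reaches 36°C.

36°C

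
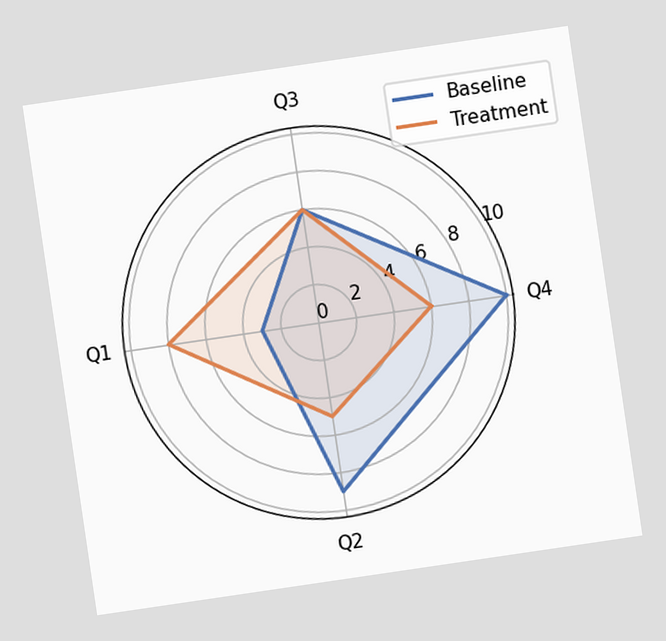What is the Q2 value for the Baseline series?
9

The chart is tilted about 8° counter-clockwise. On the Q2 axis, Baseline reaches 9.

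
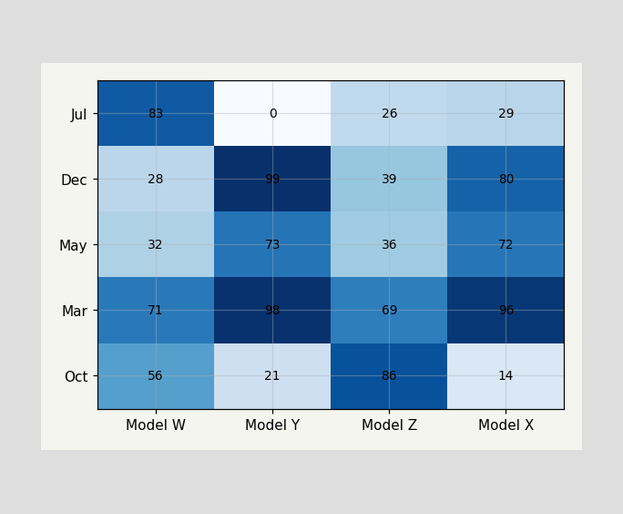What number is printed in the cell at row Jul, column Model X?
The (Jul, Model X) cell reads 29.

29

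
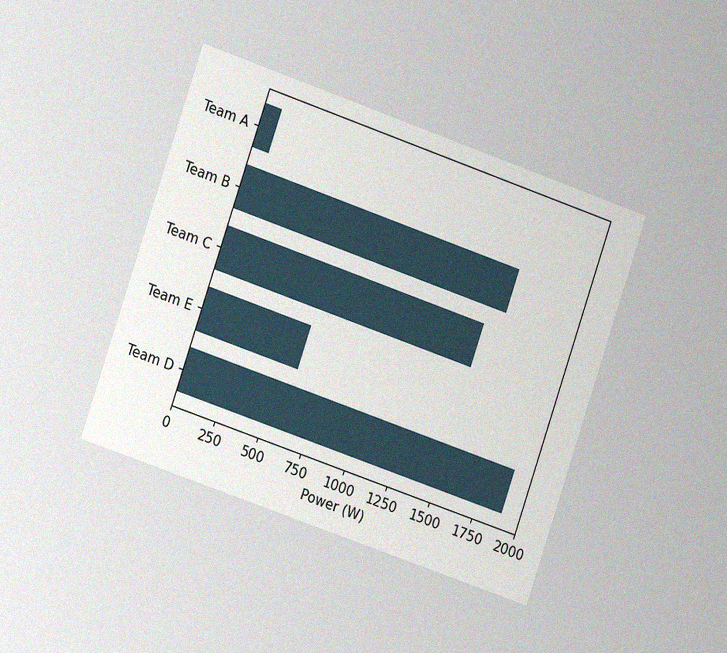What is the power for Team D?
1900W

The chart is tilted about 19° clockwise and viewed at a slight angle, with some photo noise. Reading along the chart's x-axis, the Team D bar reaches 1900W.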